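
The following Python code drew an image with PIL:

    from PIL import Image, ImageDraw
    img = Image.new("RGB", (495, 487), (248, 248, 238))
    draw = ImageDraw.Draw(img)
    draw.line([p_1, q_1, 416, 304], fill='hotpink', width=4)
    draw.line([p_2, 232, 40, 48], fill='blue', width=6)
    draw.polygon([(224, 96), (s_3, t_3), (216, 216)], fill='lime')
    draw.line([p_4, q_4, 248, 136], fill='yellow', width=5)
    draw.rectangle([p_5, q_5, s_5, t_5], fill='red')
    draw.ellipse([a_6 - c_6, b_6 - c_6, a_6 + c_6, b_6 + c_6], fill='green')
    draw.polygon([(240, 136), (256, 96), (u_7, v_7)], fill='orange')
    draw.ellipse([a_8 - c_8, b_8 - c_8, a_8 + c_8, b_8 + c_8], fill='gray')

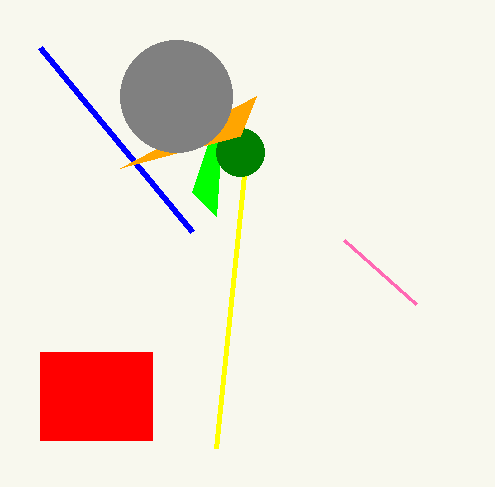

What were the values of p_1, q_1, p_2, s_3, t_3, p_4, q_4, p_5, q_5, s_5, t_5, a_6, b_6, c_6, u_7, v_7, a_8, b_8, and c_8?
p_1 = 344
q_1 = 240
p_2 = 192
s_3 = 192
t_3 = 192
p_4 = 216
q_4 = 448
p_5 = 40
q_5 = 352
s_5 = 152
t_5 = 440
a_6 = 240
b_6 = 152
c_6 = 24
u_7 = 120
v_7 = 168
a_8 = 176
b_8 = 96
c_8 = 56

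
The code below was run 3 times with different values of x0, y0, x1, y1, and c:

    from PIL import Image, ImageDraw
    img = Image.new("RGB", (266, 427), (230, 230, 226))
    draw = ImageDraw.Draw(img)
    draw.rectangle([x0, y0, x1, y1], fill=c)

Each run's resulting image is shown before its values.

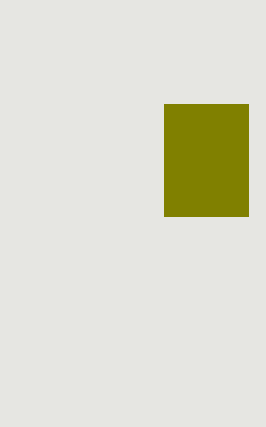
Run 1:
x0 = 164, y0 = 104, x1 = 248, y1 = 216, c = 'olive'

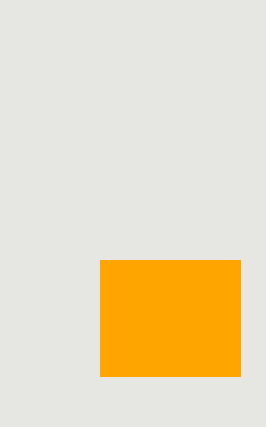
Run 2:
x0 = 100; y0 = 260; x1 = 240; y1 = 376; c = 'orange'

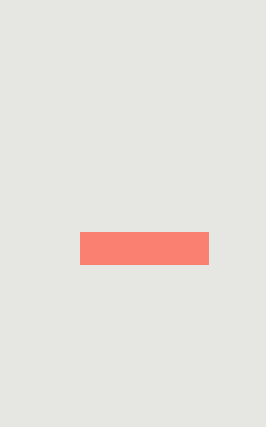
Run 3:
x0 = 80, y0 = 232, x1 = 208, y1 = 264, c = 'salmon'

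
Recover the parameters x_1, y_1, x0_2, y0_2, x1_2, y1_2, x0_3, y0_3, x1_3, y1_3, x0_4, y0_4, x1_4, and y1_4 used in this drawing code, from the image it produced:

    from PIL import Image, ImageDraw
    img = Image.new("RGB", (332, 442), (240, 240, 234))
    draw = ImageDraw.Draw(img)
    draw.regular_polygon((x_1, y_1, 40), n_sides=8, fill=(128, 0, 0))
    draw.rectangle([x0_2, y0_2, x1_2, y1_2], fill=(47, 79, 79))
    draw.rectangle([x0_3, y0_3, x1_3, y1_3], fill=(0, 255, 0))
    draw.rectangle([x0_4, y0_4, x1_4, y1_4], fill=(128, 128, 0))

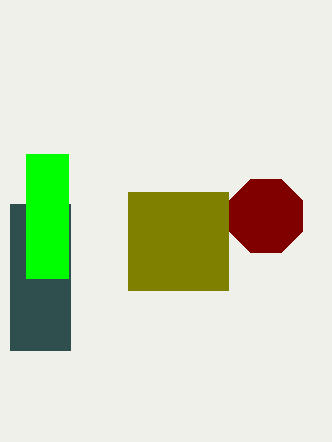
x_1 = 266; y_1 = 216; x0_2 = 10; y0_2 = 204; x1_2 = 70; y1_2 = 350; x0_3 = 26; y0_3 = 154; x1_3 = 68; y1_3 = 278; x0_4 = 128; y0_4 = 192; x1_4 = 228; y1_4 = 290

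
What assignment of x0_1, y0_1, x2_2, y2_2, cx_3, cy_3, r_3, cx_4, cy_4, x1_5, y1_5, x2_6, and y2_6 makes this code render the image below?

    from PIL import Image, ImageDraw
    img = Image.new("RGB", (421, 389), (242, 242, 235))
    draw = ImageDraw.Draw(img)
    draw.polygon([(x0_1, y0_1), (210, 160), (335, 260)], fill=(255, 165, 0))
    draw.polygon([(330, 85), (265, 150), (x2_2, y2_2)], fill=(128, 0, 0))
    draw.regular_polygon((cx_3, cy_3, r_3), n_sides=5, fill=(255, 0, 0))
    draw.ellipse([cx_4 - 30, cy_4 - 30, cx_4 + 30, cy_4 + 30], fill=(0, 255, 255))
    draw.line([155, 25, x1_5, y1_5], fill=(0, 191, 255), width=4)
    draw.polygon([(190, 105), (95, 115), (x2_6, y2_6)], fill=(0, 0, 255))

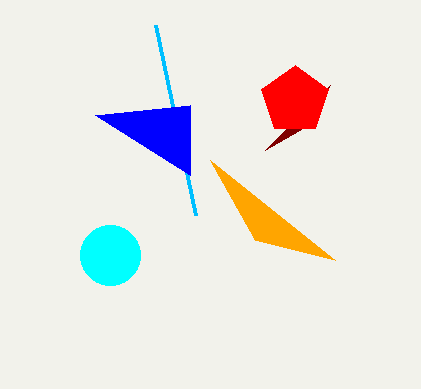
x0_1 = 255
y0_1 = 240
x2_2 = 300
y2_2 = 130
cx_3 = 295
cy_3 = 100
r_3 = 35
cx_4 = 110
cy_4 = 255
x1_5 = 195
y1_5 = 215
x2_6 = 190
y2_6 = 175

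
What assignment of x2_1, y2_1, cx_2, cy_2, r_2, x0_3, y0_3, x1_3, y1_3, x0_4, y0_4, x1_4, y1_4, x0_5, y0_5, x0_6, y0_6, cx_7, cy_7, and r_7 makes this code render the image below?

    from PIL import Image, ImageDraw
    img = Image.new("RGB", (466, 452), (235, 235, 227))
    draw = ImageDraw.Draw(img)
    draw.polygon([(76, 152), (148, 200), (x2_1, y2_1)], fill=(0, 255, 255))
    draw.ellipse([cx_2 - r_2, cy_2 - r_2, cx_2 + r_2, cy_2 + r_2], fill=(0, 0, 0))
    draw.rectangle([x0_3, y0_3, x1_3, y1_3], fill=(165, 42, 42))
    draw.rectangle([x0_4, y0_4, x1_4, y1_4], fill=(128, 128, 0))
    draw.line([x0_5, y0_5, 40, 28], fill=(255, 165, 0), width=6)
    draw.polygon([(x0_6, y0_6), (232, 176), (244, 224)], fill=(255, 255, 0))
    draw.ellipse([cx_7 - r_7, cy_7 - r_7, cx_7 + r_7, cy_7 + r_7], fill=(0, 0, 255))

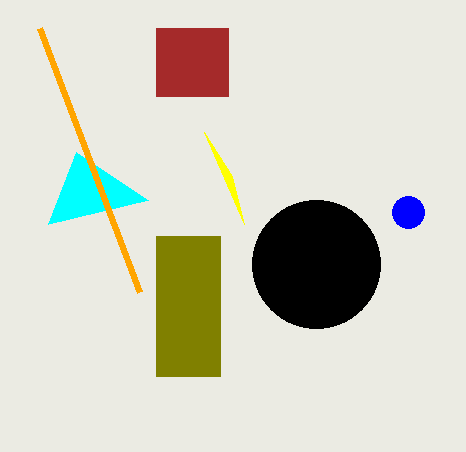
x2_1 = 48, y2_1 = 224, cx_2 = 316, cy_2 = 264, r_2 = 64, x0_3 = 156, y0_3 = 28, x1_3 = 228, y1_3 = 96, x0_4 = 156, y0_4 = 236, x1_4 = 220, y1_4 = 376, x0_5 = 140, y0_5 = 292, x0_6 = 204, y0_6 = 132, cx_7 = 408, cy_7 = 212, r_7 = 16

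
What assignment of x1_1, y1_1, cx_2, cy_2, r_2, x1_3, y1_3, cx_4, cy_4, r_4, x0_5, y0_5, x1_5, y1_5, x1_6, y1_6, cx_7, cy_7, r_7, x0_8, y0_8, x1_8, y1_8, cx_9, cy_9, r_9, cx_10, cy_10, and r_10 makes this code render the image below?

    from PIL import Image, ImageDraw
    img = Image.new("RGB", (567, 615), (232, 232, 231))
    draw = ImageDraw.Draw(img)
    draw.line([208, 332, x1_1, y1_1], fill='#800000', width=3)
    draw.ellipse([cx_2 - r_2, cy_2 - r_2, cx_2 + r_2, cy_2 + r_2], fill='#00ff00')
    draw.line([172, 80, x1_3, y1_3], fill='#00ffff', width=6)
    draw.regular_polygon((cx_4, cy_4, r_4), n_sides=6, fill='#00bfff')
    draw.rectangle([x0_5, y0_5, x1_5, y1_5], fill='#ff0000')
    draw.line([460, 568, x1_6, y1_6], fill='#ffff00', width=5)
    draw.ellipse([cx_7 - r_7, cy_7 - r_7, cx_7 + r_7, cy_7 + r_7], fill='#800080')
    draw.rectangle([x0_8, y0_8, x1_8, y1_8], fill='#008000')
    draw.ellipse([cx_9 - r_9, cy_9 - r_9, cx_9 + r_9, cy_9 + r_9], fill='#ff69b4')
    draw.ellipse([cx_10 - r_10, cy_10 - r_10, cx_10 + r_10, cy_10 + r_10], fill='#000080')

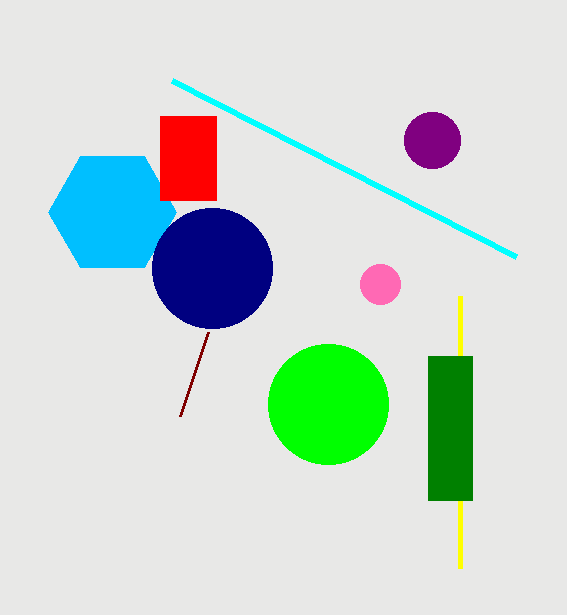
x1_1 = 180
y1_1 = 416
cx_2 = 328
cy_2 = 404
r_2 = 60
x1_3 = 516
y1_3 = 256
cx_4 = 112
cy_4 = 212
r_4 = 64
x0_5 = 160
y0_5 = 116
x1_5 = 216
y1_5 = 200
x1_6 = 460
y1_6 = 296
cx_7 = 432
cy_7 = 140
r_7 = 28
x0_8 = 428
y0_8 = 356
x1_8 = 472
y1_8 = 500
cx_9 = 380
cy_9 = 284
r_9 = 20
cx_10 = 212
cy_10 = 268
r_10 = 60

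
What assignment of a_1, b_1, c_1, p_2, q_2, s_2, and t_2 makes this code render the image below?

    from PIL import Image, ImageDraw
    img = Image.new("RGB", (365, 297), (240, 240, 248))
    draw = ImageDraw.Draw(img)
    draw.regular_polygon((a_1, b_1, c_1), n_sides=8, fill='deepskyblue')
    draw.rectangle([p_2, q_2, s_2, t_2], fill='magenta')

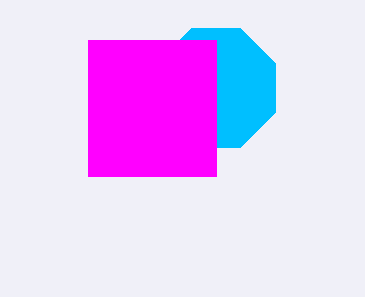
a_1 = 216, b_1 = 88, c_1 = 64, p_2 = 88, q_2 = 40, s_2 = 216, t_2 = 176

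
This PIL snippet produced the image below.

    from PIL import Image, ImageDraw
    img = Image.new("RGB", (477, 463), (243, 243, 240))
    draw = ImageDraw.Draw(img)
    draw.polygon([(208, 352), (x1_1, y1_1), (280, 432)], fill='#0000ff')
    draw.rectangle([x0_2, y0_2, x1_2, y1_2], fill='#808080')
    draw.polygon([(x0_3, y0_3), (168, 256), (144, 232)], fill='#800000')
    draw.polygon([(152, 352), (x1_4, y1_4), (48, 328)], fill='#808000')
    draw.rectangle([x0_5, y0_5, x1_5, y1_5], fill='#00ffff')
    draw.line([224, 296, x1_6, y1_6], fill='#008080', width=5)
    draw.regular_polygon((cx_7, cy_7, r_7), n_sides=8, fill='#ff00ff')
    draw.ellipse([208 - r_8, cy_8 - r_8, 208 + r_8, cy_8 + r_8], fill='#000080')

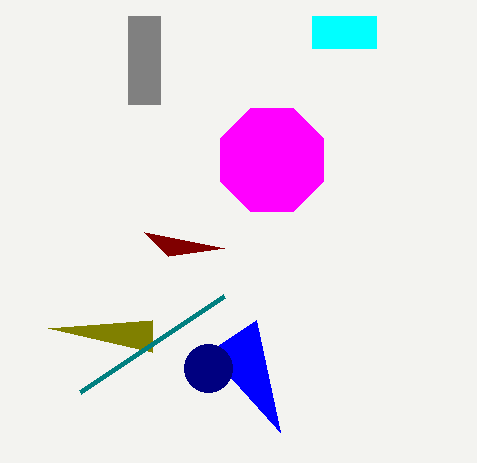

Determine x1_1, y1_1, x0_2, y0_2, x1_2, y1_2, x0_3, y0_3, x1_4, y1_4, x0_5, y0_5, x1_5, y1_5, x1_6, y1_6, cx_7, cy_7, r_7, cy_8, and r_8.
x1_1 = 256, y1_1 = 320, x0_2 = 128, y0_2 = 16, x1_2 = 160, y1_2 = 104, x0_3 = 224, y0_3 = 248, x1_4 = 152, y1_4 = 320, x0_5 = 312, y0_5 = 16, x1_5 = 376, y1_5 = 48, x1_6 = 80, y1_6 = 392, cx_7 = 272, cy_7 = 160, r_7 = 56, cy_8 = 368, r_8 = 24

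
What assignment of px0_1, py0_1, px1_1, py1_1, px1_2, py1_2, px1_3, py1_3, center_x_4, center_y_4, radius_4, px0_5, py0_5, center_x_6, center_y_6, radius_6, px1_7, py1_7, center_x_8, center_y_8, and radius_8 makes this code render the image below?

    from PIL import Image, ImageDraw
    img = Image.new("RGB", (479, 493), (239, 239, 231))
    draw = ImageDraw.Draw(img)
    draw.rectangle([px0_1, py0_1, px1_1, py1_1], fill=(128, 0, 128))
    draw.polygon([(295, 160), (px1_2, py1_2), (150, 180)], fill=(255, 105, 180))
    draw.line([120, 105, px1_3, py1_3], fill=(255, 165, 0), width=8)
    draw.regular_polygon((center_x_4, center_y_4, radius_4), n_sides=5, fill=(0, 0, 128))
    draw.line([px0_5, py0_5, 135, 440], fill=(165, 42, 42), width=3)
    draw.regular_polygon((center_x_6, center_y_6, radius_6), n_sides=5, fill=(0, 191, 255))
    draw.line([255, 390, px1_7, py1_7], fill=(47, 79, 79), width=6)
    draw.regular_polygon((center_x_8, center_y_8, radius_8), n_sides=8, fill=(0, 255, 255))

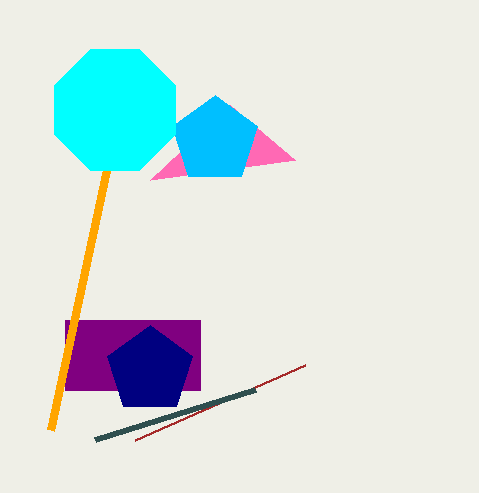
px0_1 = 65; py0_1 = 320; px1_1 = 200; py1_1 = 390; px1_2 = 230; py1_2 = 105; px1_3 = 50; py1_3 = 430; center_x_4 = 150; center_y_4 = 370; radius_4 = 45; px0_5 = 305; py0_5 = 365; center_x_6 = 215; center_y_6 = 140; radius_6 = 45; px1_7 = 95; py1_7 = 440; center_x_8 = 115; center_y_8 = 110; radius_8 = 65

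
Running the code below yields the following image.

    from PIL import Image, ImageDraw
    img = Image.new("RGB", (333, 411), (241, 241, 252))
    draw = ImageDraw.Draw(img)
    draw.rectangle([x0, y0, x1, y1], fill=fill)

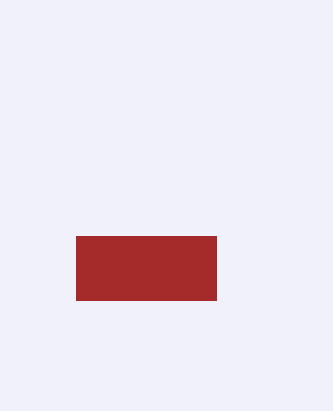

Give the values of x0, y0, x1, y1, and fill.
x0 = 76, y0 = 236, x1 = 216, y1 = 300, fill = 'brown'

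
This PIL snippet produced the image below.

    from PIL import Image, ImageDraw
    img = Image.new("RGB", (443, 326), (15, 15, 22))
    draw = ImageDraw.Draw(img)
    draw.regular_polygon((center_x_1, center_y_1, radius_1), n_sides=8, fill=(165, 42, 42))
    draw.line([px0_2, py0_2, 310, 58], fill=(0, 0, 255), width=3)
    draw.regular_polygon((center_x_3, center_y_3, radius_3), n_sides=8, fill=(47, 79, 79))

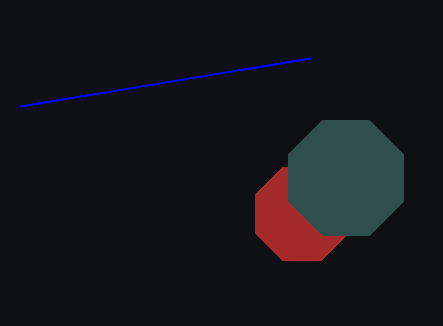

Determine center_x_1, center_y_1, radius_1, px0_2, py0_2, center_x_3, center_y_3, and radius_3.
center_x_1 = 302, center_y_1 = 214, radius_1 = 50, px0_2 = 20, py0_2 = 106, center_x_3 = 346, center_y_3 = 178, radius_3 = 62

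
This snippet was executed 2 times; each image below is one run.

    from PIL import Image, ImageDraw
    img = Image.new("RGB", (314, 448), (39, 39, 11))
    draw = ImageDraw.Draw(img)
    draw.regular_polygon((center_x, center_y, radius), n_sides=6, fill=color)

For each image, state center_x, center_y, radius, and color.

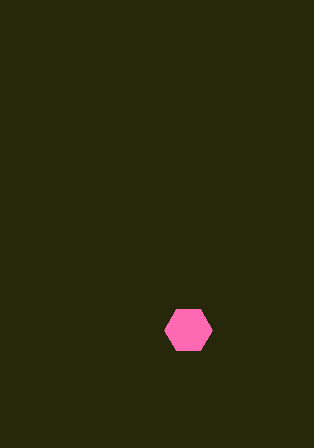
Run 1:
center_x = 188; center_y = 330; radius = 24; color = 'hotpink'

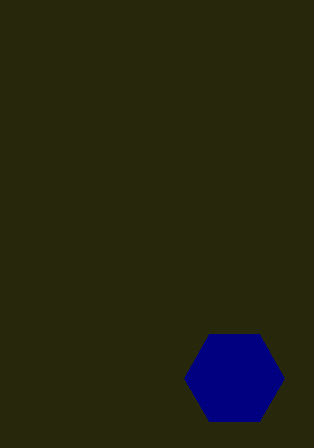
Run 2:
center_x = 234
center_y = 378
radius = 50
color = 'navy'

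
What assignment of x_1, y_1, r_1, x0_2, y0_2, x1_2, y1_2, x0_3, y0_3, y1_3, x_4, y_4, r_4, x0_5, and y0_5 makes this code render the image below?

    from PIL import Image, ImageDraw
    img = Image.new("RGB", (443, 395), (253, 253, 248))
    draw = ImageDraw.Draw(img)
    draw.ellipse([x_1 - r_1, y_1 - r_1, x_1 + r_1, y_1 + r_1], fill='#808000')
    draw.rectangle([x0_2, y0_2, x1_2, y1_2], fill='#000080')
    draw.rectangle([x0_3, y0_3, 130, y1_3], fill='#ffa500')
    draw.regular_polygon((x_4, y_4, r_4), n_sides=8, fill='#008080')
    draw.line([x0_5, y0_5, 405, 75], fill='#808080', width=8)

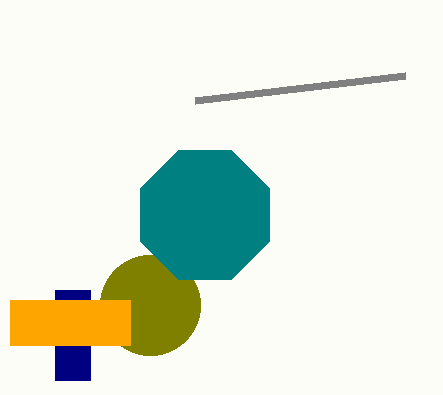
x_1 = 150
y_1 = 305
r_1 = 50
x0_2 = 55
y0_2 = 290
x1_2 = 90
y1_2 = 380
x0_3 = 10
y0_3 = 300
y1_3 = 345
x_4 = 205
y_4 = 215
r_4 = 70
x0_5 = 195
y0_5 = 100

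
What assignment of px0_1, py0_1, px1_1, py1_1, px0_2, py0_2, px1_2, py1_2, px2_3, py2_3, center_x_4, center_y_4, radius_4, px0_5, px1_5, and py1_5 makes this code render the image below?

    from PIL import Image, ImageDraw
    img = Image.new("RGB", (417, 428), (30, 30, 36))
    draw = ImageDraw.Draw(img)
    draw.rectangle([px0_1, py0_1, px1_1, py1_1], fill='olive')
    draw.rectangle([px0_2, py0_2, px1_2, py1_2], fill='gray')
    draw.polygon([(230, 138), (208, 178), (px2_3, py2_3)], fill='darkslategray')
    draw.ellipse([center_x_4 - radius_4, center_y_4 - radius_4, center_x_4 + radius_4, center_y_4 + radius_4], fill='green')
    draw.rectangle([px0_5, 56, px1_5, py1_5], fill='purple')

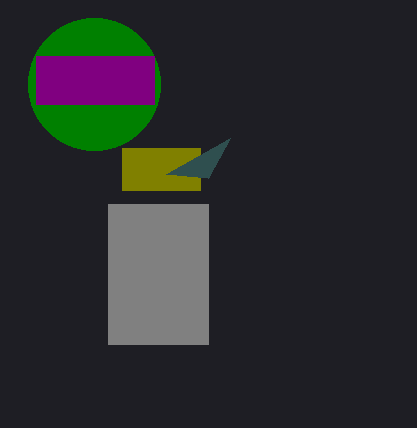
px0_1 = 122
py0_1 = 148
px1_1 = 200
py1_1 = 190
px0_2 = 108
py0_2 = 204
px1_2 = 208
py1_2 = 344
px2_3 = 166
py2_3 = 174
center_x_4 = 94
center_y_4 = 84
radius_4 = 66
px0_5 = 36
px1_5 = 154
py1_5 = 104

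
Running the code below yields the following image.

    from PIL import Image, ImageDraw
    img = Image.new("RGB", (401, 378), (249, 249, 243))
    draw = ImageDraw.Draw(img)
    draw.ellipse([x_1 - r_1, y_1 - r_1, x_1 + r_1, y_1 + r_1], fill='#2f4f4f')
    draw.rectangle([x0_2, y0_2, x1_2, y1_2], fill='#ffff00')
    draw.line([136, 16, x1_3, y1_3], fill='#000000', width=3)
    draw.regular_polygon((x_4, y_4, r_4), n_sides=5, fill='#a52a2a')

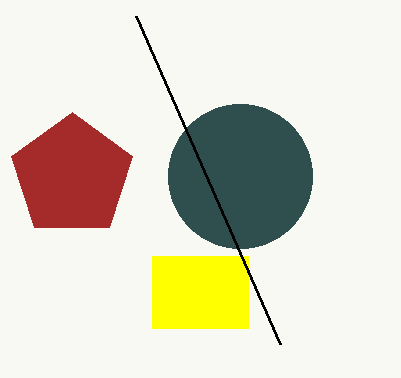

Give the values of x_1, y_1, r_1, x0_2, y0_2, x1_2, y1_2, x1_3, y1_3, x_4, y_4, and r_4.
x_1 = 240, y_1 = 176, r_1 = 72, x0_2 = 152, y0_2 = 256, x1_2 = 248, y1_2 = 328, x1_3 = 280, y1_3 = 344, x_4 = 72, y_4 = 176, r_4 = 64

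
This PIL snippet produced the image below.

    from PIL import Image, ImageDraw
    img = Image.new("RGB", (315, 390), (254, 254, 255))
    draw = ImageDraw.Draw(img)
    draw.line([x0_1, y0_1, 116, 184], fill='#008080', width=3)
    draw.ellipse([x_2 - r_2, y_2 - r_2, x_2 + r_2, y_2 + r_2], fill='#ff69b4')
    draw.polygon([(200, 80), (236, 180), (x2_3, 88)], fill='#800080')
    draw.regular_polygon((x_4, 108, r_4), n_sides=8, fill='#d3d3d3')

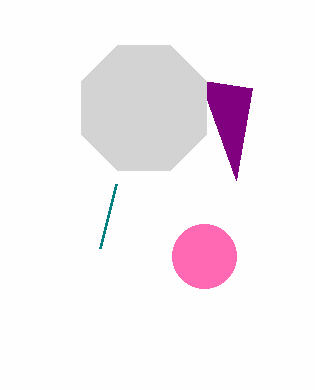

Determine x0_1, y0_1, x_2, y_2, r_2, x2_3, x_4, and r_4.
x0_1 = 100, y0_1 = 248, x_2 = 204, y_2 = 256, r_2 = 32, x2_3 = 252, x_4 = 144, r_4 = 68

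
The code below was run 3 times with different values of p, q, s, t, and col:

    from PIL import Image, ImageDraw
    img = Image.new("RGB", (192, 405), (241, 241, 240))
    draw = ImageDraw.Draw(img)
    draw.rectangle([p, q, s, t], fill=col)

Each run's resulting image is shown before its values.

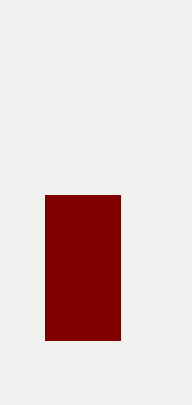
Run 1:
p = 45, q = 195, s = 120, t = 340, col = 'maroon'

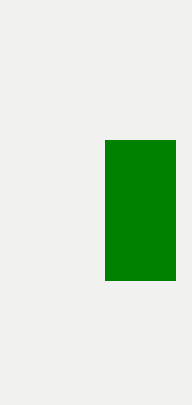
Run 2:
p = 105
q = 140
s = 175
t = 280
col = 'green'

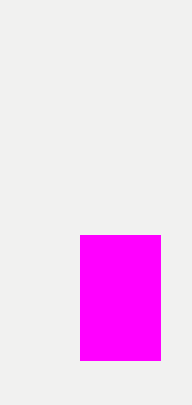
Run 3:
p = 80; q = 235; s = 160; t = 360; col = 'magenta'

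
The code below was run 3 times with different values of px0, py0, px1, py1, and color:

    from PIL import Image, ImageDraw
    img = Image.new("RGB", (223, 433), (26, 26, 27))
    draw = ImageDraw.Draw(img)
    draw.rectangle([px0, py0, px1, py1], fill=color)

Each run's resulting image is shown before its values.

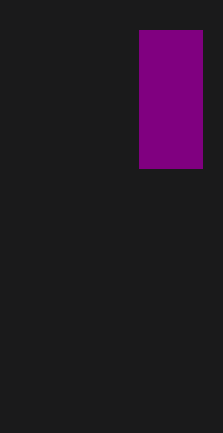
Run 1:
px0 = 139, py0 = 30, px1 = 202, py1 = 168, color = 'purple'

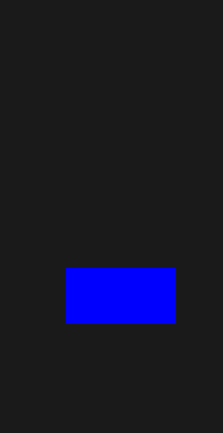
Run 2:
px0 = 66; py0 = 268; px1 = 175; py1 = 323; color = 'blue'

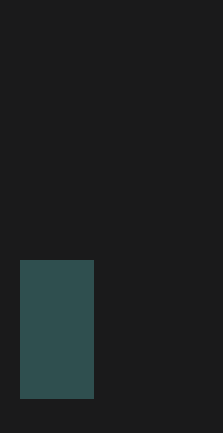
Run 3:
px0 = 20, py0 = 260, px1 = 93, py1 = 398, color = 'darkslategray'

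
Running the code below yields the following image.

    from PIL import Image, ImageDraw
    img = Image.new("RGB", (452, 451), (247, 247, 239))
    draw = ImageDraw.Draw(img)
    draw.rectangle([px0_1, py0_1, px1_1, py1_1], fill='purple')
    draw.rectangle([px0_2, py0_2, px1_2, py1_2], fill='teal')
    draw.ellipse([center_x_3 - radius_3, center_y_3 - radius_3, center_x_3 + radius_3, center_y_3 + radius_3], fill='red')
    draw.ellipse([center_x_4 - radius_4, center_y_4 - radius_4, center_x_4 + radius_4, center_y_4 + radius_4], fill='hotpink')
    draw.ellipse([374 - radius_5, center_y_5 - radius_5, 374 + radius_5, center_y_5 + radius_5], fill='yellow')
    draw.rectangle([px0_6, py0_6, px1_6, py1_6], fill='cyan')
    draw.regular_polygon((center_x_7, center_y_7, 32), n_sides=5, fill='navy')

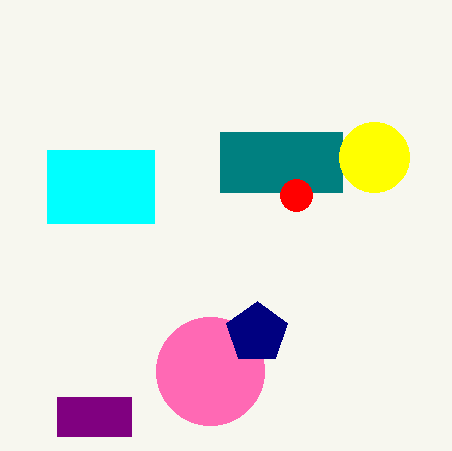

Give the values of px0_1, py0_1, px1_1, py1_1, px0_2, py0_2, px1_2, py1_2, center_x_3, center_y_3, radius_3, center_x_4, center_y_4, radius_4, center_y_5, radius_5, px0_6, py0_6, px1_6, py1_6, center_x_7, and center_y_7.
px0_1 = 57
py0_1 = 397
px1_1 = 131
py1_1 = 436
px0_2 = 220
py0_2 = 132
px1_2 = 342
py1_2 = 192
center_x_3 = 296
center_y_3 = 195
radius_3 = 16
center_x_4 = 210
center_y_4 = 371
radius_4 = 54
center_y_5 = 157
radius_5 = 35
px0_6 = 47
py0_6 = 150
px1_6 = 154
py1_6 = 223
center_x_7 = 257
center_y_7 = 333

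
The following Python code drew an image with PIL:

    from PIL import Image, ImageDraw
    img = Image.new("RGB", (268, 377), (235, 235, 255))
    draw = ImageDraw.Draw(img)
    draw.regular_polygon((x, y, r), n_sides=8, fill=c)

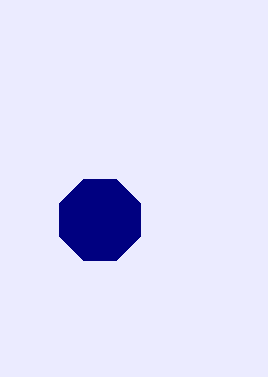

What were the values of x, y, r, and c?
x = 100
y = 220
r = 44
c = 'navy'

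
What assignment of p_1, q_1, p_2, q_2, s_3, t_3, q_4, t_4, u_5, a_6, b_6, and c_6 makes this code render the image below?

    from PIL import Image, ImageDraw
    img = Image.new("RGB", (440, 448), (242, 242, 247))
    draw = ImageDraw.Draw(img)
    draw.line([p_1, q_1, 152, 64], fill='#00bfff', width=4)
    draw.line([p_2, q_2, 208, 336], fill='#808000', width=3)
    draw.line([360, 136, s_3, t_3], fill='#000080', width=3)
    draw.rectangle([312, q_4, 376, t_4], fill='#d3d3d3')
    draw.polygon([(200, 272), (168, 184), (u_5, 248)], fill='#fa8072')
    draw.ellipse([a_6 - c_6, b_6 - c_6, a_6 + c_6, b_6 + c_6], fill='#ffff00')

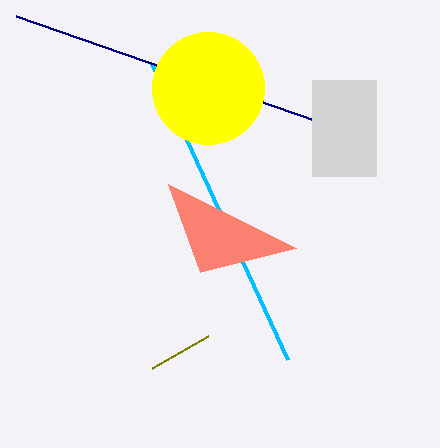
p_1 = 288; q_1 = 360; p_2 = 152; q_2 = 368; s_3 = 16; t_3 = 16; q_4 = 80; t_4 = 176; u_5 = 296; a_6 = 208; b_6 = 88; c_6 = 56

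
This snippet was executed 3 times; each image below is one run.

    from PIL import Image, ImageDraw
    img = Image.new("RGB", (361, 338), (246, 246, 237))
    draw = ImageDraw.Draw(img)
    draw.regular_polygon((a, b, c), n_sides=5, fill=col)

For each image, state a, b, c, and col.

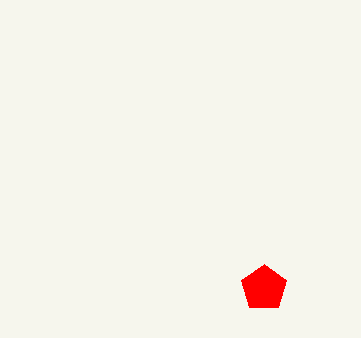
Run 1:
a = 264; b = 288; c = 24; col = 'red'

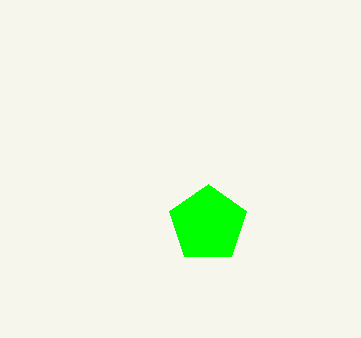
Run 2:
a = 208; b = 224; c = 40; col = 'lime'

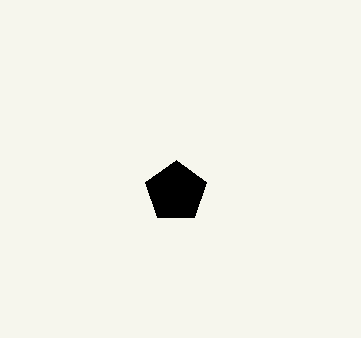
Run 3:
a = 176; b = 192; c = 32; col = 'black'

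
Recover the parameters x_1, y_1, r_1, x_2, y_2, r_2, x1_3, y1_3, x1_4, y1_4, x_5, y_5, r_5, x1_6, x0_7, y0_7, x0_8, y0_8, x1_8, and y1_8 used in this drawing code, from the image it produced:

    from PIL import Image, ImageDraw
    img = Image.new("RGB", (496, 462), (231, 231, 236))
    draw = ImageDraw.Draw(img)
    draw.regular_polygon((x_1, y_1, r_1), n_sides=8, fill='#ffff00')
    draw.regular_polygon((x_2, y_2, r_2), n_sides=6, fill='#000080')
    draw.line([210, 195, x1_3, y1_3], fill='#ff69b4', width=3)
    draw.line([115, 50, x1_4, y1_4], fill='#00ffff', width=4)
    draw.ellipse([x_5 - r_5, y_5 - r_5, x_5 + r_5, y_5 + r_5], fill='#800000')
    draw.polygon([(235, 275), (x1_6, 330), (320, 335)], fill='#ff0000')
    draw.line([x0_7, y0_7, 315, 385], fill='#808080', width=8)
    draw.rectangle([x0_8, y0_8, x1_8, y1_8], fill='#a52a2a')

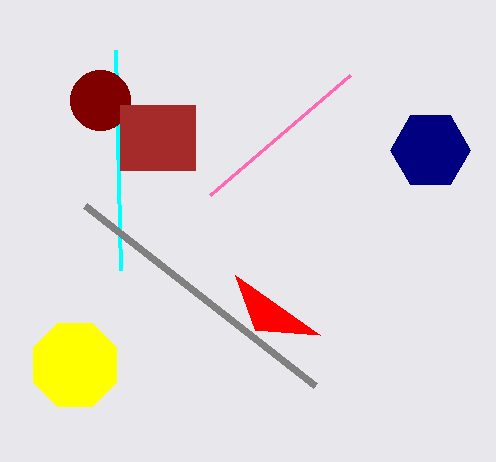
x_1 = 75; y_1 = 365; r_1 = 45; x_2 = 430; y_2 = 150; r_2 = 40; x1_3 = 350; y1_3 = 75; x1_4 = 120; y1_4 = 270; x_5 = 100; y_5 = 100; r_5 = 30; x1_6 = 255; x0_7 = 85; y0_7 = 205; x0_8 = 120; y0_8 = 105; x1_8 = 195; y1_8 = 170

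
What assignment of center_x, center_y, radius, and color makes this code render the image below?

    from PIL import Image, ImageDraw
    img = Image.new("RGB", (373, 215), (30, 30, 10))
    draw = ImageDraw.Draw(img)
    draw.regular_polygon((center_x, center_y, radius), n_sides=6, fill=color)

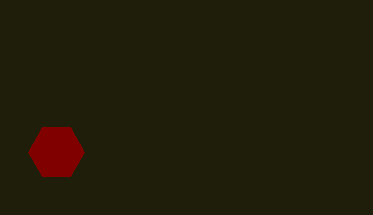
center_x = 56; center_y = 152; radius = 28; color = 'maroon'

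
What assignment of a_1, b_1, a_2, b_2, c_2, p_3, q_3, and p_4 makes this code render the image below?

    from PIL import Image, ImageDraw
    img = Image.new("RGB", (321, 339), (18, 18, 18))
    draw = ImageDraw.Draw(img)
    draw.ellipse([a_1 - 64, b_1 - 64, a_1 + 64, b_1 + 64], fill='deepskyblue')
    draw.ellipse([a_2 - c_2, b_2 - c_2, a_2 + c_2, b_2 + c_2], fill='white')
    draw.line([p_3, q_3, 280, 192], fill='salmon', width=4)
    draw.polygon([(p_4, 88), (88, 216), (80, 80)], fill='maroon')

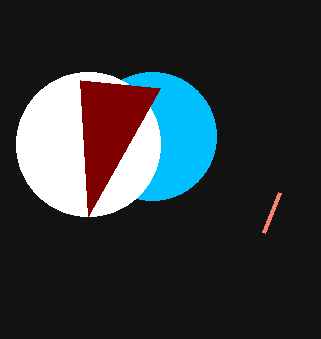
a_1 = 152; b_1 = 136; a_2 = 88; b_2 = 144; c_2 = 72; p_3 = 264; q_3 = 232; p_4 = 160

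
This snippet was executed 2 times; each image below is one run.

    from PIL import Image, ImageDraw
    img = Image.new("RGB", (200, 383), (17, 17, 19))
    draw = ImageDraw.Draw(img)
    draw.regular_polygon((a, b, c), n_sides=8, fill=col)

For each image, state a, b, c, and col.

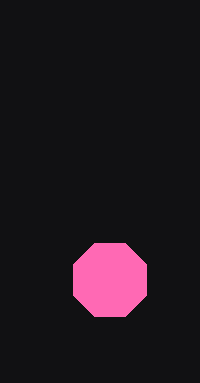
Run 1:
a = 110, b = 280, c = 40, col = 'hotpink'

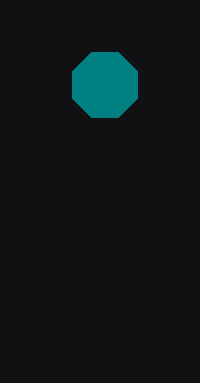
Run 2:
a = 105; b = 85; c = 35; col = 'teal'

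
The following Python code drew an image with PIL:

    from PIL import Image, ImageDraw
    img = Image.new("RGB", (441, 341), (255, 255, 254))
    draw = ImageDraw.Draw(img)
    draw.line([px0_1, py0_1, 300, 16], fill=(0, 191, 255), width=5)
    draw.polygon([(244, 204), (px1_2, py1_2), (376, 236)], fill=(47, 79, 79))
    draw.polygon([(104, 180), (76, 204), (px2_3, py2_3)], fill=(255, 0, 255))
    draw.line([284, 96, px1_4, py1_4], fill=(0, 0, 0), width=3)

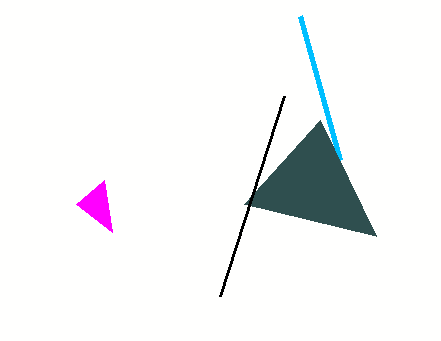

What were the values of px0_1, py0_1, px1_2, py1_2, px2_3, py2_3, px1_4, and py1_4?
px0_1 = 340; py0_1 = 160; px1_2 = 320; py1_2 = 120; px2_3 = 112; py2_3 = 232; px1_4 = 220; py1_4 = 296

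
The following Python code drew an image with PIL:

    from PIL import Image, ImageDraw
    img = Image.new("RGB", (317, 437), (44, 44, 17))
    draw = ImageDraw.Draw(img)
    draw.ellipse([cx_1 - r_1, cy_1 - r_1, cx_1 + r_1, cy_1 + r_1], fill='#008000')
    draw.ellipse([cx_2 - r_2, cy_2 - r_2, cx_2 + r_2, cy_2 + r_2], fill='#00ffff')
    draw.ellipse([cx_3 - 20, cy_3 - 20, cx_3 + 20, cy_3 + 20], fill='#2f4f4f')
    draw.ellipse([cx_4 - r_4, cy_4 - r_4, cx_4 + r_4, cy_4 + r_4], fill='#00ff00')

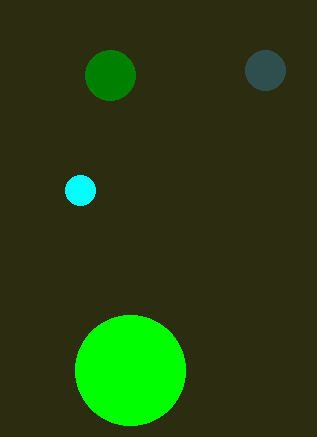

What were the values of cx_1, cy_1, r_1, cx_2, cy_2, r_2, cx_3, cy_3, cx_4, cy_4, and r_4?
cx_1 = 110, cy_1 = 75, r_1 = 25, cx_2 = 80, cy_2 = 190, r_2 = 15, cx_3 = 265, cy_3 = 70, cx_4 = 130, cy_4 = 370, r_4 = 55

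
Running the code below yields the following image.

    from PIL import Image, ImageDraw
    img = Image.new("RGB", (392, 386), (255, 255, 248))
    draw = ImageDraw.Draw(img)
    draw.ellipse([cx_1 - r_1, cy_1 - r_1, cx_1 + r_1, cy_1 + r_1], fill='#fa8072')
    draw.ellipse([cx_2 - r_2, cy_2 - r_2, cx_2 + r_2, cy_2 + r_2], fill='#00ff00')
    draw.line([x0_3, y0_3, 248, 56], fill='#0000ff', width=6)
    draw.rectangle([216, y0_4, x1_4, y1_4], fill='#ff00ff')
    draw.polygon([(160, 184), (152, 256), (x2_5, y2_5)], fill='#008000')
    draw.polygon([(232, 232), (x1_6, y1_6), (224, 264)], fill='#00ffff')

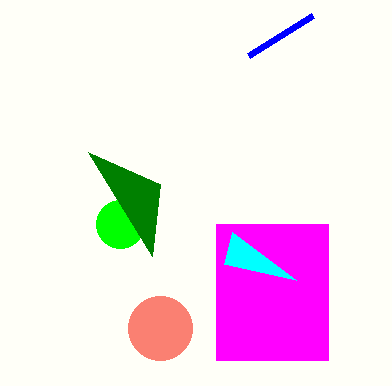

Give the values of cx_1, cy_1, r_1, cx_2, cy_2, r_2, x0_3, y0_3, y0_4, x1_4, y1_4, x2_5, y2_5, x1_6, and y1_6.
cx_1 = 160
cy_1 = 328
r_1 = 32
cx_2 = 120
cy_2 = 224
r_2 = 24
x0_3 = 312
y0_3 = 16
y0_4 = 224
x1_4 = 328
y1_4 = 360
x2_5 = 88
y2_5 = 152
x1_6 = 296
y1_6 = 280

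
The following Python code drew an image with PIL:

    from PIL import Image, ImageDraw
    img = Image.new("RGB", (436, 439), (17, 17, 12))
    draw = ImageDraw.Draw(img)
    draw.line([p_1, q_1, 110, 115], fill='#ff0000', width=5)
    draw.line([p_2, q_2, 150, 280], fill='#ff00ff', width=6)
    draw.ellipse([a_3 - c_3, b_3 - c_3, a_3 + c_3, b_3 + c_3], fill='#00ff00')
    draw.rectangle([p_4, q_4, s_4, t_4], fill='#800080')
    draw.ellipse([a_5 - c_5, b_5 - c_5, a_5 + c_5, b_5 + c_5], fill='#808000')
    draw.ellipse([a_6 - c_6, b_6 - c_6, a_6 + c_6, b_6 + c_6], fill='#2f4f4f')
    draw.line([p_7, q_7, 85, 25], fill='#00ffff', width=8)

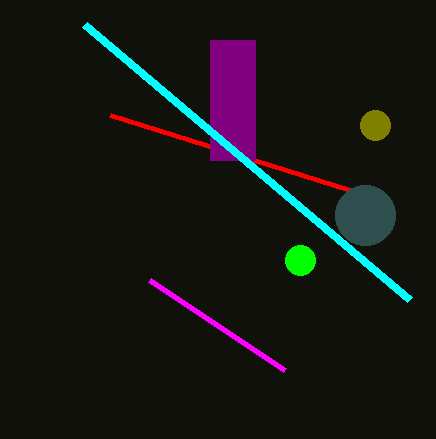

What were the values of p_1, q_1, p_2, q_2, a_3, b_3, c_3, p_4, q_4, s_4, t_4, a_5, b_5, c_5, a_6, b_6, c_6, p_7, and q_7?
p_1 = 350, q_1 = 190, p_2 = 285, q_2 = 370, a_3 = 300, b_3 = 260, c_3 = 15, p_4 = 210, q_4 = 40, s_4 = 255, t_4 = 160, a_5 = 375, b_5 = 125, c_5 = 15, a_6 = 365, b_6 = 215, c_6 = 30, p_7 = 410, q_7 = 300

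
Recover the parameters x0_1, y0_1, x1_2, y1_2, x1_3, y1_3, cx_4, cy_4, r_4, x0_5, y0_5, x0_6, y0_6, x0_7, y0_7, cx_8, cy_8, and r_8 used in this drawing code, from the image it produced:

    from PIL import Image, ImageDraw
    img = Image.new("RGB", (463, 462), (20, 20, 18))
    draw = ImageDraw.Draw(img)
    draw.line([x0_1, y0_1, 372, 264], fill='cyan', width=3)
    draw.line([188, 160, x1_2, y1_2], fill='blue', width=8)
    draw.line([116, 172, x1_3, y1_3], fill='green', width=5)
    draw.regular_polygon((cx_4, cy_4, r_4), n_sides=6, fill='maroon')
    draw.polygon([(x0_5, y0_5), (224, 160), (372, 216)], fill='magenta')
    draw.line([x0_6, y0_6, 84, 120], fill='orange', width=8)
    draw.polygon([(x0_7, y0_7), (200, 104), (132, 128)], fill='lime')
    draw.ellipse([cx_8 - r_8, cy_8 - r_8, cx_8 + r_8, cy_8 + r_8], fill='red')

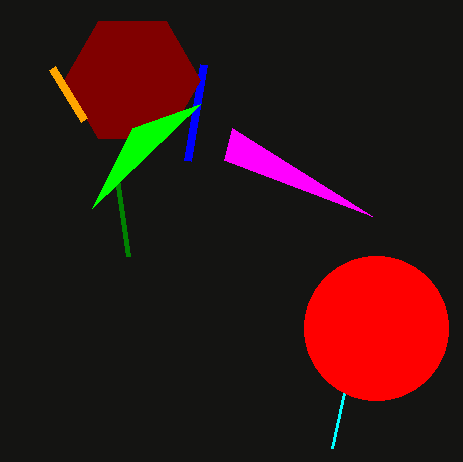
x0_1 = 332
y0_1 = 448
x1_2 = 204
y1_2 = 64
x1_3 = 128
y1_3 = 256
cx_4 = 132
cy_4 = 80
r_4 = 68
x0_5 = 232
y0_5 = 128
x0_6 = 52
y0_6 = 68
x0_7 = 92
y0_7 = 208
cx_8 = 376
cy_8 = 328
r_8 = 72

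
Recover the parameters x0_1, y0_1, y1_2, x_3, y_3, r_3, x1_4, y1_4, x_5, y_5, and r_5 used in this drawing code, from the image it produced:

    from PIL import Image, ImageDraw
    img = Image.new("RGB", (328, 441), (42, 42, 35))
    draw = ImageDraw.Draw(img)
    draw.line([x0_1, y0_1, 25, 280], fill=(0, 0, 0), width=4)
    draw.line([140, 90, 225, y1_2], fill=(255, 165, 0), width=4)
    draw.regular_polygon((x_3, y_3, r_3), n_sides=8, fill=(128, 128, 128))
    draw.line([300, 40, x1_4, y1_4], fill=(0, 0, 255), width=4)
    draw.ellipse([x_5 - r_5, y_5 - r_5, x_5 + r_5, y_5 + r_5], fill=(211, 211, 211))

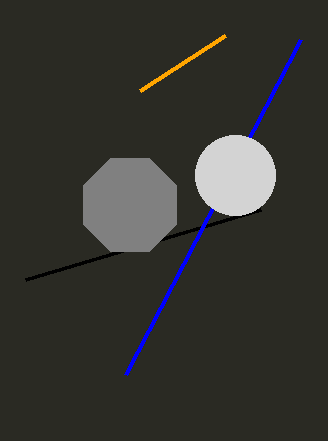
x0_1 = 260
y0_1 = 210
y1_2 = 35
x_3 = 130
y_3 = 205
r_3 = 50
x1_4 = 125
y1_4 = 375
x_5 = 235
y_5 = 175
r_5 = 40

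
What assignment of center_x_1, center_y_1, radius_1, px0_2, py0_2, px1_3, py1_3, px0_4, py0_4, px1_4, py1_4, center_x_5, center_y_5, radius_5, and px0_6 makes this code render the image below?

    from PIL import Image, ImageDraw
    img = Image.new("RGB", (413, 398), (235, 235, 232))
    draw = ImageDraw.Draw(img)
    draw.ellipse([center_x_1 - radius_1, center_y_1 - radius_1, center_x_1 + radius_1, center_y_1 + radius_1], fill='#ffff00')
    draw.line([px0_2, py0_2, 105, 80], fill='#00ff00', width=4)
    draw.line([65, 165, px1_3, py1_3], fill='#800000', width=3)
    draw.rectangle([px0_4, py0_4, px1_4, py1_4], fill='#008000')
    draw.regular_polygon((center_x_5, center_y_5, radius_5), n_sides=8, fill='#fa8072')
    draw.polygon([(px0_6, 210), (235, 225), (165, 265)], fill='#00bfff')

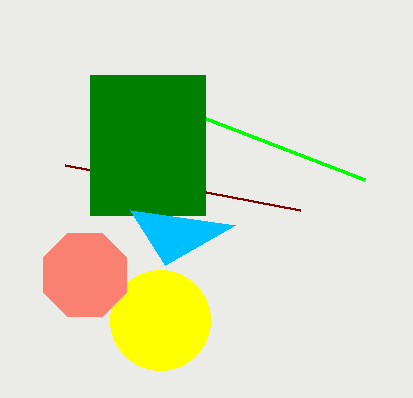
center_x_1 = 160, center_y_1 = 320, radius_1 = 50, px0_2 = 365, py0_2 = 180, px1_3 = 300, py1_3 = 210, px0_4 = 90, py0_4 = 75, px1_4 = 205, py1_4 = 215, center_x_5 = 85, center_y_5 = 275, radius_5 = 45, px0_6 = 130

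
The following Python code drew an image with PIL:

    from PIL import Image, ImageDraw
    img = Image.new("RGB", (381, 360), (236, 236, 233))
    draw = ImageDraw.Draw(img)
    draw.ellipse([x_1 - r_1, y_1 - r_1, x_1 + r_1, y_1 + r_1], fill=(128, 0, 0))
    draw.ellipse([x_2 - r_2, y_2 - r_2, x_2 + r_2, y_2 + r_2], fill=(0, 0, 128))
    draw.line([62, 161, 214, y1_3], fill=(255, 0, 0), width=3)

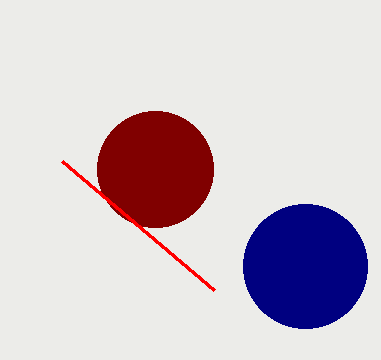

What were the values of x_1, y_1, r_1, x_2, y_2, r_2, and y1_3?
x_1 = 155; y_1 = 169; r_1 = 58; x_2 = 305; y_2 = 266; r_2 = 62; y1_3 = 290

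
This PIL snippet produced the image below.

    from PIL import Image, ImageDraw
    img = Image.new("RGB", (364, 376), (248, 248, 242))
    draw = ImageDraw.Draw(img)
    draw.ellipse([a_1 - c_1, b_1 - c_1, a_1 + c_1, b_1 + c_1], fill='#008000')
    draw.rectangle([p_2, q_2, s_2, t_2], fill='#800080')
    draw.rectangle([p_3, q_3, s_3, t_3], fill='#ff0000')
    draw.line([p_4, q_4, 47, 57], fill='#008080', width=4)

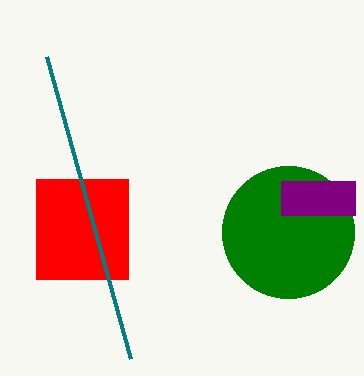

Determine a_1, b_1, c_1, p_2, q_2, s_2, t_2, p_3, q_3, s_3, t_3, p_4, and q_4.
a_1 = 288
b_1 = 232
c_1 = 66
p_2 = 281
q_2 = 181
s_2 = 355
t_2 = 215
p_3 = 36
q_3 = 179
s_3 = 128
t_3 = 279
p_4 = 131
q_4 = 359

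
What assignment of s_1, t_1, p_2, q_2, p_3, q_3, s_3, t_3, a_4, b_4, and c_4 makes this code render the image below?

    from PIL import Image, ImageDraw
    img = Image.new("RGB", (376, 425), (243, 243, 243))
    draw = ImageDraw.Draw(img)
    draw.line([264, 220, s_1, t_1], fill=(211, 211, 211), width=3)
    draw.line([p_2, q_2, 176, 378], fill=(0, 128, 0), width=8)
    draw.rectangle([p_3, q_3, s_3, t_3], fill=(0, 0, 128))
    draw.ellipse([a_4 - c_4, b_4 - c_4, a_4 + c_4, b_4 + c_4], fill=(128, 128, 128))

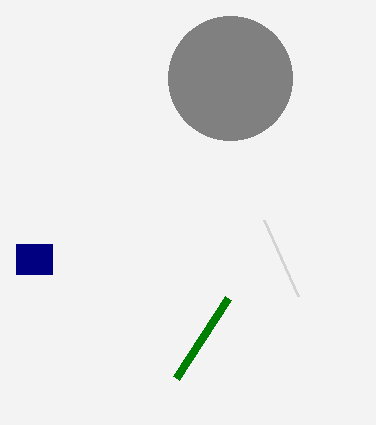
s_1 = 298
t_1 = 296
p_2 = 228
q_2 = 298
p_3 = 16
q_3 = 244
s_3 = 52
t_3 = 274
a_4 = 230
b_4 = 78
c_4 = 62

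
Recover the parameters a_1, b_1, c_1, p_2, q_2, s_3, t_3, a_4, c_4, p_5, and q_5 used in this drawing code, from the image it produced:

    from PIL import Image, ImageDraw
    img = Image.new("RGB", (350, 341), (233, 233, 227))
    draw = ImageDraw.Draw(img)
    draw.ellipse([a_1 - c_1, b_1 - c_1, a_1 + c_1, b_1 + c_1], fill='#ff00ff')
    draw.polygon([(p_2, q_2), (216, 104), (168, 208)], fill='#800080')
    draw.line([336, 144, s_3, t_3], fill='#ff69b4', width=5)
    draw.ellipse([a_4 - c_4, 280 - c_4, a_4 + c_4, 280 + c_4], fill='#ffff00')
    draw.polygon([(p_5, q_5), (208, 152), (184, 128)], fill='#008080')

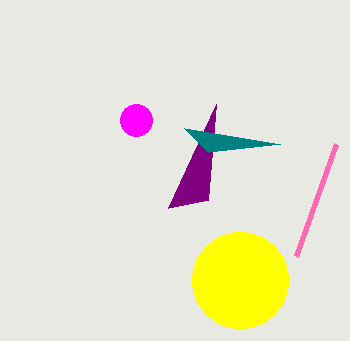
a_1 = 136, b_1 = 120, c_1 = 16, p_2 = 208, q_2 = 200, s_3 = 296, t_3 = 256, a_4 = 240, c_4 = 48, p_5 = 280, q_5 = 144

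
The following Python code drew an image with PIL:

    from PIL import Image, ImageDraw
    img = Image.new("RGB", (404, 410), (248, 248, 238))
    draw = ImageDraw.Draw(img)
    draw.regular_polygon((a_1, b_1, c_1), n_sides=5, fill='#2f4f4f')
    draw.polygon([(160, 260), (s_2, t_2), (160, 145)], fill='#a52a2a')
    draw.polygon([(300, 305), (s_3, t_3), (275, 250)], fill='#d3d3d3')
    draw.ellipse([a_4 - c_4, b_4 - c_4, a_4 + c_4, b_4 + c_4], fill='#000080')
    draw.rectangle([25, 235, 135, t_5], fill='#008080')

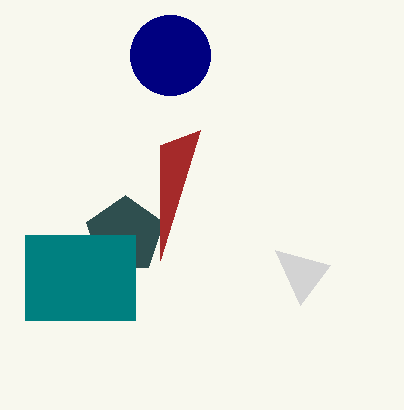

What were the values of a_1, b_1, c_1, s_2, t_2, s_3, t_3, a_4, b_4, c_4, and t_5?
a_1 = 125, b_1 = 235, c_1 = 40, s_2 = 200, t_2 = 130, s_3 = 330, t_3 = 265, a_4 = 170, b_4 = 55, c_4 = 40, t_5 = 320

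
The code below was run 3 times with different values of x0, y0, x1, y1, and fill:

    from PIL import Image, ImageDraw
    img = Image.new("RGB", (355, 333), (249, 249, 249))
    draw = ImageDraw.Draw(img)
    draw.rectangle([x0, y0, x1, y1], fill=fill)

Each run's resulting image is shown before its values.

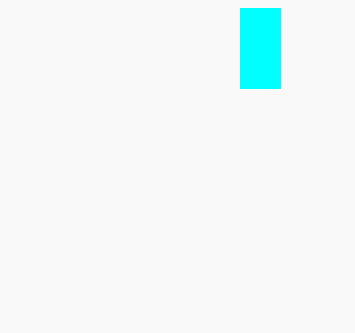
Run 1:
x0 = 240
y0 = 8
x1 = 280
y1 = 88
fill = 'cyan'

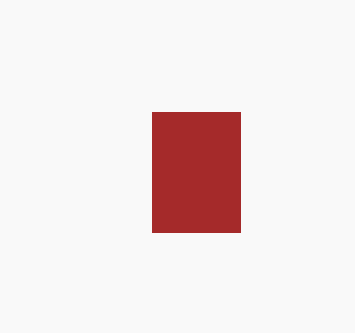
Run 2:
x0 = 152
y0 = 112
x1 = 240
y1 = 232
fill = 'brown'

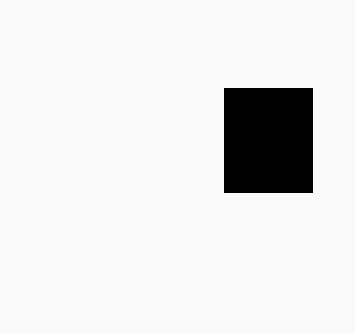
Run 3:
x0 = 224, y0 = 88, x1 = 312, y1 = 192, fill = 'black'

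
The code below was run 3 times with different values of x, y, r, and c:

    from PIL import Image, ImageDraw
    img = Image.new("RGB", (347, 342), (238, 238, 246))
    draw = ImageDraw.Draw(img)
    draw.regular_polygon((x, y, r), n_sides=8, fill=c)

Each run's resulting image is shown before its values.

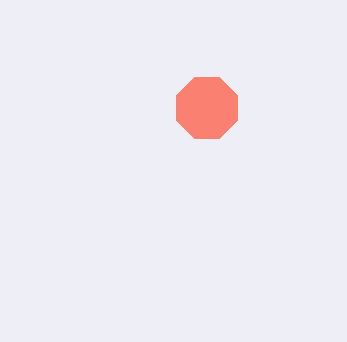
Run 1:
x = 207
y = 108
r = 33
c = 'salmon'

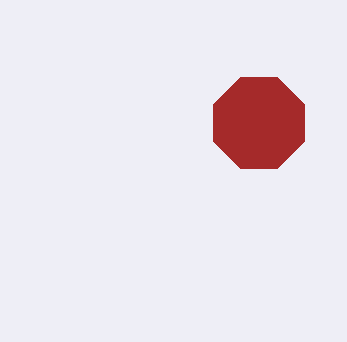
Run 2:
x = 259
y = 123
r = 49
c = 'brown'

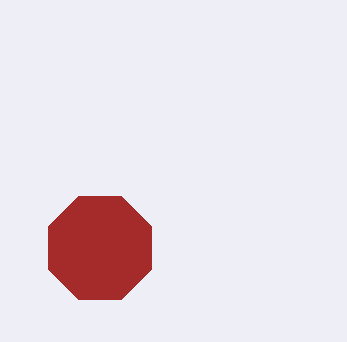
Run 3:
x = 100
y = 248
r = 56
c = 'brown'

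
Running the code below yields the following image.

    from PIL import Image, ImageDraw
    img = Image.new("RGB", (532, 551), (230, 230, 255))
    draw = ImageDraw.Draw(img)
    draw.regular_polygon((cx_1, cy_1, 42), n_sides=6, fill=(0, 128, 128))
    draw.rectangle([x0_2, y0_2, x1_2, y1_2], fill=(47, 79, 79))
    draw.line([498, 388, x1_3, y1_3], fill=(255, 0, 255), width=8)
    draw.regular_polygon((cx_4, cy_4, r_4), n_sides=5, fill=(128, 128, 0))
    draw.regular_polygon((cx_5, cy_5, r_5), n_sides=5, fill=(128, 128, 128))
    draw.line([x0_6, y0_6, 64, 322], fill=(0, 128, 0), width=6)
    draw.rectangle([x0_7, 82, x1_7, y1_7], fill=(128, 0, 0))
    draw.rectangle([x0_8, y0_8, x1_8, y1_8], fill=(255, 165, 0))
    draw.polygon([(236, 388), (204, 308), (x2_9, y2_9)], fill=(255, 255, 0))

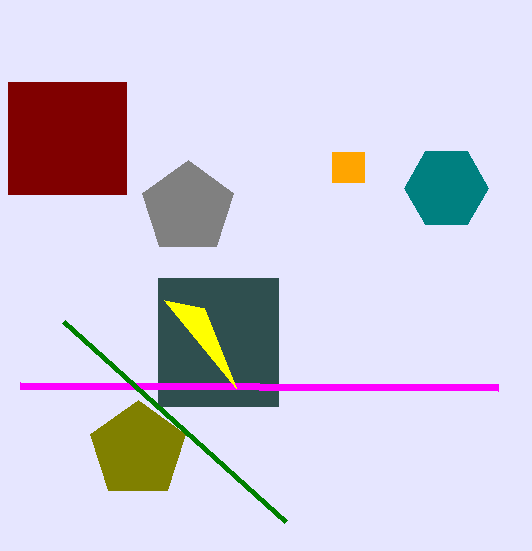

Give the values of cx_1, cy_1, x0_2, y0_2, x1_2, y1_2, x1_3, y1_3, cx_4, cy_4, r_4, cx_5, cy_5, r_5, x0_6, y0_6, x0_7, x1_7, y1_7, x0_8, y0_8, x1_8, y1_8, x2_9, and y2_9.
cx_1 = 446; cy_1 = 188; x0_2 = 158; y0_2 = 278; x1_2 = 278; y1_2 = 406; x1_3 = 20; y1_3 = 386; cx_4 = 138; cy_4 = 450; r_4 = 50; cx_5 = 188; cy_5 = 208; r_5 = 48; x0_6 = 286; y0_6 = 522; x0_7 = 8; x1_7 = 126; y1_7 = 194; x0_8 = 332; y0_8 = 152; x1_8 = 364; y1_8 = 182; x2_9 = 164; y2_9 = 300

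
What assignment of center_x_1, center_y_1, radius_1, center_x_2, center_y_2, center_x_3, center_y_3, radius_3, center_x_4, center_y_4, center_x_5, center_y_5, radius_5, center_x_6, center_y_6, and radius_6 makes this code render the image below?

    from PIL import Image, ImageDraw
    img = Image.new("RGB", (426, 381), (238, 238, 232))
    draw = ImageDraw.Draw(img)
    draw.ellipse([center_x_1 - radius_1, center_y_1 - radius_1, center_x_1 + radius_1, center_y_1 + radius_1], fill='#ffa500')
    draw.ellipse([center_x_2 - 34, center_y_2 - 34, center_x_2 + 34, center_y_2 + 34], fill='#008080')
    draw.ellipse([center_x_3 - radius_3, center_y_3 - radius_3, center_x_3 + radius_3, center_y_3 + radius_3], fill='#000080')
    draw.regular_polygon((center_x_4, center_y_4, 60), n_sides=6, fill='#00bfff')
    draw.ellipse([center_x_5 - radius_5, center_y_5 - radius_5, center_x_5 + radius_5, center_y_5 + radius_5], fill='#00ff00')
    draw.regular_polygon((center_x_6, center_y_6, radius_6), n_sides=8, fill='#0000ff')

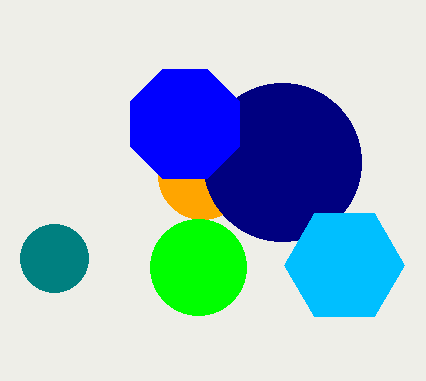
center_x_1 = 202; center_y_1 = 175; radius_1 = 44; center_x_2 = 54; center_y_2 = 258; center_x_3 = 282; center_y_3 = 162; radius_3 = 79; center_x_4 = 344; center_y_4 = 265; center_x_5 = 198; center_y_5 = 267; radius_5 = 48; center_x_6 = 185; center_y_6 = 124; radius_6 = 59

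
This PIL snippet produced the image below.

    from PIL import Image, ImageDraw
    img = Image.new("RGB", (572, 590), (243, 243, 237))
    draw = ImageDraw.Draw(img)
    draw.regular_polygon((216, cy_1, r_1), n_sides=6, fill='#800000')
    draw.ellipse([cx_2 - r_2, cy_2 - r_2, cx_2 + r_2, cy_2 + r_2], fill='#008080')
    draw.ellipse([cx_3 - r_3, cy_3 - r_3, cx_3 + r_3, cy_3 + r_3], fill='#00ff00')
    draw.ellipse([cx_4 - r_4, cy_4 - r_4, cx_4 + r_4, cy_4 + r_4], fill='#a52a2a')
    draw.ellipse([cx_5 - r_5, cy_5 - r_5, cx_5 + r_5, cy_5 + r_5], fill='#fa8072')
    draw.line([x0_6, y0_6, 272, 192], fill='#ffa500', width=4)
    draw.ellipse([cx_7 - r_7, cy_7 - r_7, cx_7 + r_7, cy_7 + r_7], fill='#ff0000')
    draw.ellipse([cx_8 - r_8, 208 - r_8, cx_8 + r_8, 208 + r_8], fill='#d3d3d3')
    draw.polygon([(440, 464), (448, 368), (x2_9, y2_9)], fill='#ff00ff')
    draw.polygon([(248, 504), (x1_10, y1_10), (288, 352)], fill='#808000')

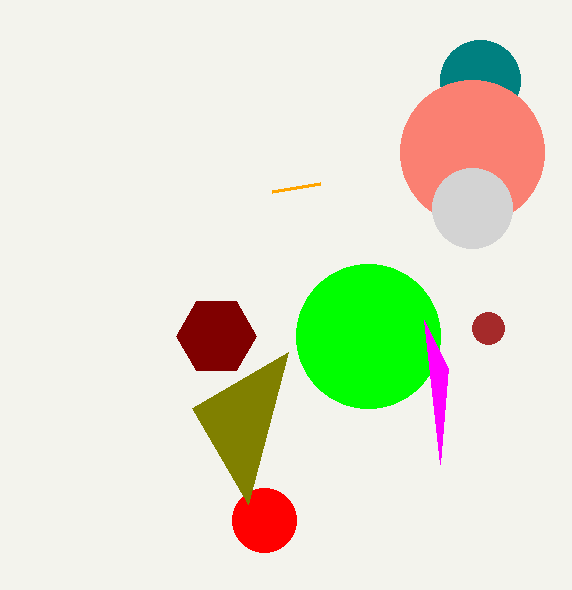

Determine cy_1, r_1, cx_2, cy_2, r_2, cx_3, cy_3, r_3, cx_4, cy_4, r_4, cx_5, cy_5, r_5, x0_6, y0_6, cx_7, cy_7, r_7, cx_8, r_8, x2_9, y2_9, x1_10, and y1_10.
cy_1 = 336
r_1 = 40
cx_2 = 480
cy_2 = 80
r_2 = 40
cx_3 = 368
cy_3 = 336
r_3 = 72
cx_4 = 488
cy_4 = 328
r_4 = 16
cx_5 = 472
cy_5 = 152
r_5 = 72
x0_6 = 320
y0_6 = 184
cx_7 = 264
cy_7 = 520
r_7 = 32
cx_8 = 472
r_8 = 40
x2_9 = 424
y2_9 = 320
x1_10 = 192
y1_10 = 408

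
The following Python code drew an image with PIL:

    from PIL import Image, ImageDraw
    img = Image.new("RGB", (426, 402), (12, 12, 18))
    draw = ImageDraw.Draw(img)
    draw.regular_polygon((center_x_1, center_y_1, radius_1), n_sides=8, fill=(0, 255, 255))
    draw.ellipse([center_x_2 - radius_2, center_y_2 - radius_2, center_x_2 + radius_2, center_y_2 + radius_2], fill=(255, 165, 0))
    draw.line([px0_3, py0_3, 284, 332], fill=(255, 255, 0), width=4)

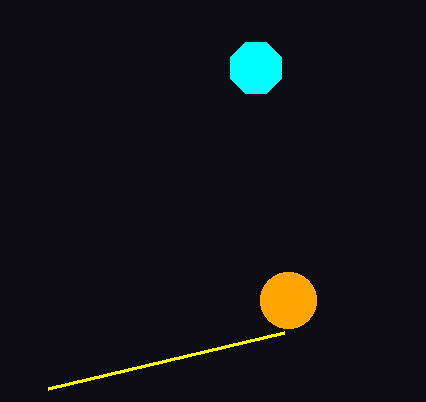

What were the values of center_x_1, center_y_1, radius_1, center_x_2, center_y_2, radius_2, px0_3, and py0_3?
center_x_1 = 256, center_y_1 = 68, radius_1 = 28, center_x_2 = 288, center_y_2 = 300, radius_2 = 28, px0_3 = 48, py0_3 = 388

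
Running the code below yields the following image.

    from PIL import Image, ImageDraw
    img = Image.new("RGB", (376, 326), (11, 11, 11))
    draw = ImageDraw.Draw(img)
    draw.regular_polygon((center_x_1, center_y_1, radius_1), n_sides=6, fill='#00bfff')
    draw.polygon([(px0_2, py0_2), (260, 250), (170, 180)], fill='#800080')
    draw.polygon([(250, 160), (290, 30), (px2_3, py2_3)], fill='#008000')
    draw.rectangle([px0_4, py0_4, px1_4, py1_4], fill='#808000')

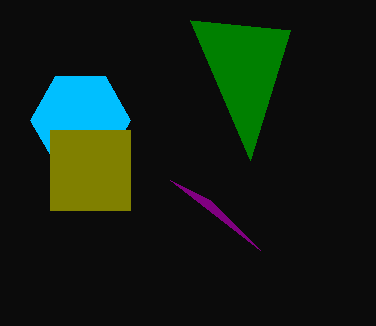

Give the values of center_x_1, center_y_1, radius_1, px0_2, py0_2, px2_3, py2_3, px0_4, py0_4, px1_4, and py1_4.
center_x_1 = 80
center_y_1 = 120
radius_1 = 50
px0_2 = 210
py0_2 = 200
px2_3 = 190
py2_3 = 20
px0_4 = 50
py0_4 = 130
px1_4 = 130
py1_4 = 210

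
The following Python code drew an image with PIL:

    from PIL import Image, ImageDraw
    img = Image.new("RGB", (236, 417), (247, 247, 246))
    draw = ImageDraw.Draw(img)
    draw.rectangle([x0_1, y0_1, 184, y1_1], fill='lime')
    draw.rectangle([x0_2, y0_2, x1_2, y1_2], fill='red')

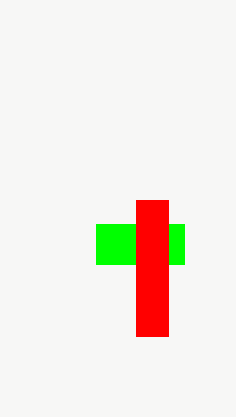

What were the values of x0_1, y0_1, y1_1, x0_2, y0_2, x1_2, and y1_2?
x0_1 = 96
y0_1 = 224
y1_1 = 264
x0_2 = 136
y0_2 = 200
x1_2 = 168
y1_2 = 336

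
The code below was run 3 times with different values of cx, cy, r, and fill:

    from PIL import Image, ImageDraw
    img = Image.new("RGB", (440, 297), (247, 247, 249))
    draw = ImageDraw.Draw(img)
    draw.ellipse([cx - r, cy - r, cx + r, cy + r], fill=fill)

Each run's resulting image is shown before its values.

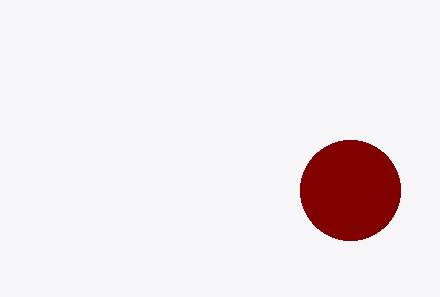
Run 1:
cx = 350; cy = 190; r = 50; fill = 'maroon'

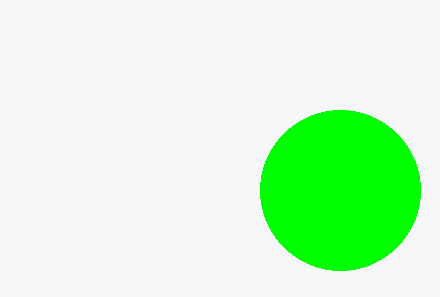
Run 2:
cx = 340
cy = 190
r = 80
fill = 'lime'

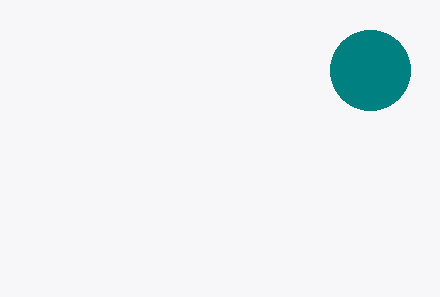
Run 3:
cx = 370; cy = 70; r = 40; fill = 'teal'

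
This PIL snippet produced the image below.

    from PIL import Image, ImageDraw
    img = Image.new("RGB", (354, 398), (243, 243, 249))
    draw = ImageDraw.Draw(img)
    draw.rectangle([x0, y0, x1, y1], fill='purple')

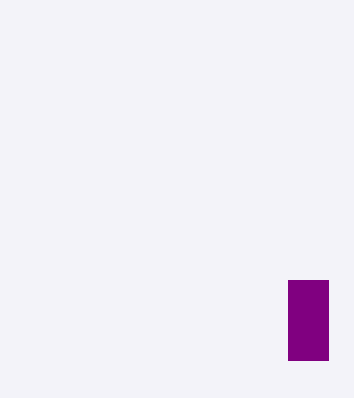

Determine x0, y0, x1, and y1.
x0 = 288
y0 = 280
x1 = 328
y1 = 360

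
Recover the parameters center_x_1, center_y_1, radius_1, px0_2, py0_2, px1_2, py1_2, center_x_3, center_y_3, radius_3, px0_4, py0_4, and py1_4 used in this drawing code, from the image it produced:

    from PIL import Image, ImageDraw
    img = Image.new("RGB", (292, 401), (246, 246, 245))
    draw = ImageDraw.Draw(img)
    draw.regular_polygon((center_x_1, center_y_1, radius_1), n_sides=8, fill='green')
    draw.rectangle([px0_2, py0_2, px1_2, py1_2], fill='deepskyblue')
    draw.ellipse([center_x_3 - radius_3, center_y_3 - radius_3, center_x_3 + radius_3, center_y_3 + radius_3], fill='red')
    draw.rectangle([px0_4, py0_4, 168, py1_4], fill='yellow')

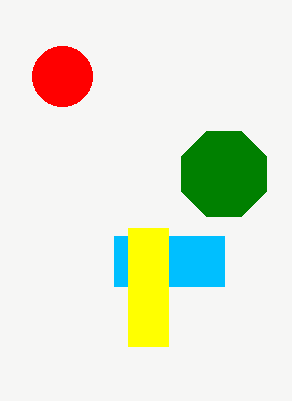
center_x_1 = 224
center_y_1 = 174
radius_1 = 46
px0_2 = 114
py0_2 = 236
px1_2 = 224
py1_2 = 286
center_x_3 = 62
center_y_3 = 76
radius_3 = 30
px0_4 = 128
py0_4 = 228
py1_4 = 346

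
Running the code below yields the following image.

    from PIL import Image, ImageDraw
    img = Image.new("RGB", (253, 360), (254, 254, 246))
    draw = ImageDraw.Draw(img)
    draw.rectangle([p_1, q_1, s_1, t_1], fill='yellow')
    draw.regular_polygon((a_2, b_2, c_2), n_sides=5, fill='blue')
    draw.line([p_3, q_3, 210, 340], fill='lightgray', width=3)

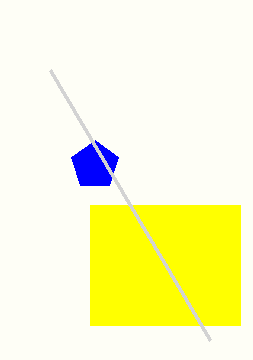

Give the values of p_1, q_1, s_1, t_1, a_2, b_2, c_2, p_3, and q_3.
p_1 = 90, q_1 = 205, s_1 = 240, t_1 = 325, a_2 = 95, b_2 = 165, c_2 = 25, p_3 = 50, q_3 = 70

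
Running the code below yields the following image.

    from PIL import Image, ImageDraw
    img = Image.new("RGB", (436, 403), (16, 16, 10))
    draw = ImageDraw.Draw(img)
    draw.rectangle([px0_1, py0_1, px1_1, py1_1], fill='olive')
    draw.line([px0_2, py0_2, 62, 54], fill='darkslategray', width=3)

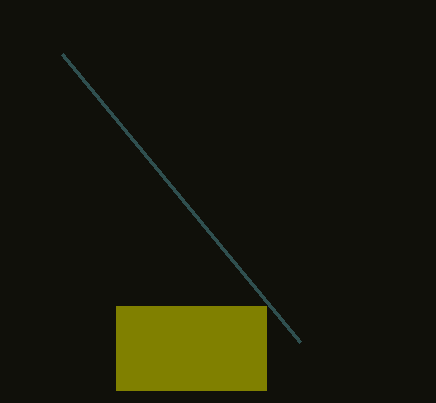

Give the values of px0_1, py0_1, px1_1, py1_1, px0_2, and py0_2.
px0_1 = 116; py0_1 = 306; px1_1 = 266; py1_1 = 390; px0_2 = 300; py0_2 = 342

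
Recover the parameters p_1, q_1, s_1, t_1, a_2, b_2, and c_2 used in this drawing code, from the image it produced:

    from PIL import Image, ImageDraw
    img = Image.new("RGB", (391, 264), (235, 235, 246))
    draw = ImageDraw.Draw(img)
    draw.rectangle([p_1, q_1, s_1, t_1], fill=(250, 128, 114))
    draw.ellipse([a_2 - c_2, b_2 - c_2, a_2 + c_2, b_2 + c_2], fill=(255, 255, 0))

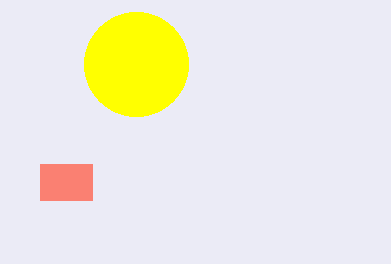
p_1 = 40; q_1 = 164; s_1 = 92; t_1 = 200; a_2 = 136; b_2 = 64; c_2 = 52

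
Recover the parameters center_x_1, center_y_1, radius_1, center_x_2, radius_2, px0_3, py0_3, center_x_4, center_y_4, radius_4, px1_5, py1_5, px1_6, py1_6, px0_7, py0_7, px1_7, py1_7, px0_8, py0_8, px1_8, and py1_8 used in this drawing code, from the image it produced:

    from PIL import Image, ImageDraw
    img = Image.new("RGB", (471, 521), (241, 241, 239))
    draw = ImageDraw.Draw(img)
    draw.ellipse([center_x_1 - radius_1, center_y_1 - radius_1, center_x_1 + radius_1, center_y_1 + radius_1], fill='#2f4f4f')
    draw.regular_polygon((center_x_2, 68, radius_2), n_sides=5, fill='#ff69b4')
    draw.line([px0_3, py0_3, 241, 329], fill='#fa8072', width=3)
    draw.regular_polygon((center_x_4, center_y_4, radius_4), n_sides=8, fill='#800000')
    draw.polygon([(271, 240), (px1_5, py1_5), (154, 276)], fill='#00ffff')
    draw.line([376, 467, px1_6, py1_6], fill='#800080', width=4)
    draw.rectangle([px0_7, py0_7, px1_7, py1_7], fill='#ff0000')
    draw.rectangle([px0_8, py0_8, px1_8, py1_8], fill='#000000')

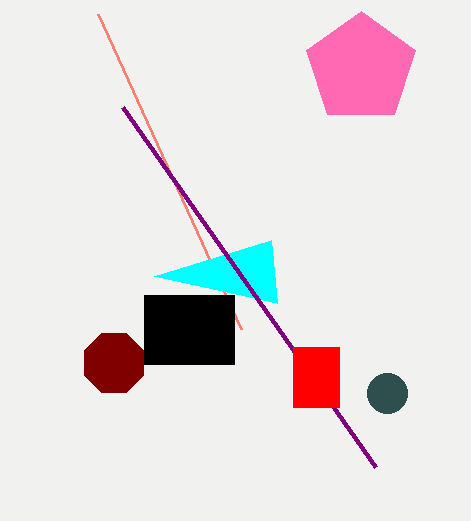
center_x_1 = 387, center_y_1 = 393, radius_1 = 20, center_x_2 = 361, radius_2 = 57, px0_3 = 98, py0_3 = 14, center_x_4 = 114, center_y_4 = 363, radius_4 = 32, px1_5 = 277, py1_5 = 303, px1_6 = 123, py1_6 = 107, px0_7 = 293, py0_7 = 347, px1_7 = 339, py1_7 = 407, px0_8 = 144, py0_8 = 295, px1_8 = 234, py1_8 = 364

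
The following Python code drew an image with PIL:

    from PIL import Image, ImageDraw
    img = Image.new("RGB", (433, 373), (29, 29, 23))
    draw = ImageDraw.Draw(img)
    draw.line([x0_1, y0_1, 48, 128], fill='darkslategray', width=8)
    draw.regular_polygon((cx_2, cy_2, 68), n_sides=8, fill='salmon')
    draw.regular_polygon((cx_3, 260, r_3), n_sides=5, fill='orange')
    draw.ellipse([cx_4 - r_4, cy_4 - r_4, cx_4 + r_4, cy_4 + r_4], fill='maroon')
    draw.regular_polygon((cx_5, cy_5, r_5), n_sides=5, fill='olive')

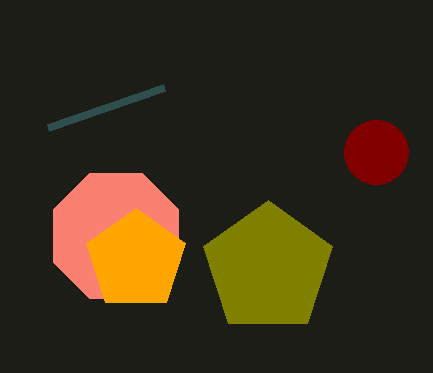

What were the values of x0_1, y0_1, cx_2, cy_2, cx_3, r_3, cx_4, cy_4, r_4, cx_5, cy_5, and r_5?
x0_1 = 164, y0_1 = 88, cx_2 = 116, cy_2 = 236, cx_3 = 136, r_3 = 52, cx_4 = 376, cy_4 = 152, r_4 = 32, cx_5 = 268, cy_5 = 268, r_5 = 68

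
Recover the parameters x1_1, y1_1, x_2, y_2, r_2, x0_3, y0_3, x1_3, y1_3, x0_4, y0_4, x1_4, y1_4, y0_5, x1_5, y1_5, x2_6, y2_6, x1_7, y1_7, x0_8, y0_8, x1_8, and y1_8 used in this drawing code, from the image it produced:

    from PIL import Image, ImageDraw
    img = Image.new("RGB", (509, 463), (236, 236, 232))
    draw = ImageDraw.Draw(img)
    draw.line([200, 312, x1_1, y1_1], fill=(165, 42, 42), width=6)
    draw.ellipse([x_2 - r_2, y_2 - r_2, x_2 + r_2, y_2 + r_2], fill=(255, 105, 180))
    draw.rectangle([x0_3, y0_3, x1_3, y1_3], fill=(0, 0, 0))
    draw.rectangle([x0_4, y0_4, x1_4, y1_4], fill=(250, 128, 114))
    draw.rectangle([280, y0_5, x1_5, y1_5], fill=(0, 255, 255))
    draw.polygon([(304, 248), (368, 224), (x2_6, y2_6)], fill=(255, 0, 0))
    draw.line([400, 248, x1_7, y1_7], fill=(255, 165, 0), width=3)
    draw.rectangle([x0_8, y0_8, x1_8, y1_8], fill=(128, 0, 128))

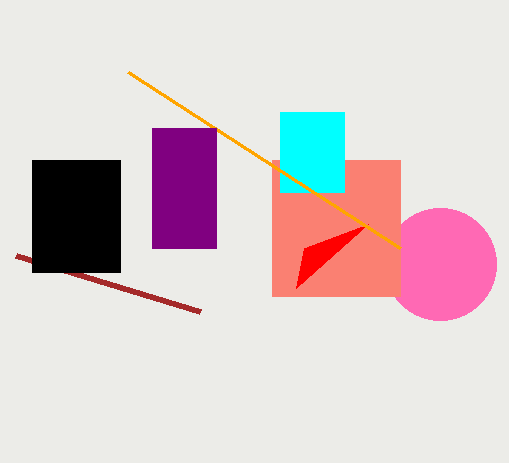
x1_1 = 16; y1_1 = 256; x_2 = 440; y_2 = 264; r_2 = 56; x0_3 = 32; y0_3 = 160; x1_3 = 120; y1_3 = 272; x0_4 = 272; y0_4 = 160; x1_4 = 400; y1_4 = 296; y0_5 = 112; x1_5 = 344; y1_5 = 192; x2_6 = 296; y2_6 = 288; x1_7 = 128; y1_7 = 72; x0_8 = 152; y0_8 = 128; x1_8 = 216; y1_8 = 248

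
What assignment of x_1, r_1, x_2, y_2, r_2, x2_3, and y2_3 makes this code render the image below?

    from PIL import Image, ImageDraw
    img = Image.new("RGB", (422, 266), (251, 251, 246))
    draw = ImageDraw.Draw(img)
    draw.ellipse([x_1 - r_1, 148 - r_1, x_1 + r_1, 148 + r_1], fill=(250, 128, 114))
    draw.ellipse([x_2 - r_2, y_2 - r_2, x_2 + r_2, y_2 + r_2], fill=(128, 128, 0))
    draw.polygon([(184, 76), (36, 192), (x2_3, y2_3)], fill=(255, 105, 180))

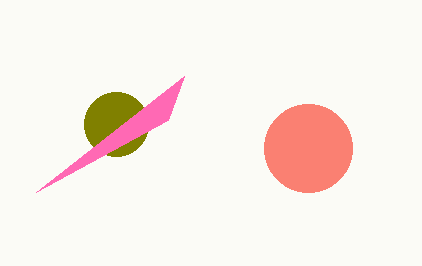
x_1 = 308; r_1 = 44; x_2 = 116; y_2 = 124; r_2 = 32; x2_3 = 168; y2_3 = 120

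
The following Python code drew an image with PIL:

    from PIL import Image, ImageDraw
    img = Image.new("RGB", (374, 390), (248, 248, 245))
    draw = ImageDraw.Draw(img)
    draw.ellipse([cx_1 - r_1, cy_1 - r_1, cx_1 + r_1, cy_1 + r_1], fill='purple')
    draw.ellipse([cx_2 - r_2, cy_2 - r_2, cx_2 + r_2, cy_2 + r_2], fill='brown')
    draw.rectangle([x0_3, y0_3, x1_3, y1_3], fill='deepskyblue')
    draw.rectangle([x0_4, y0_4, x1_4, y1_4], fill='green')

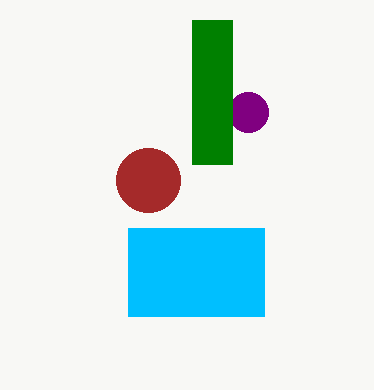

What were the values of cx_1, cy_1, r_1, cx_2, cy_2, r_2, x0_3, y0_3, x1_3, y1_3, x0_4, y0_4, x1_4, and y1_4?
cx_1 = 248; cy_1 = 112; r_1 = 20; cx_2 = 148; cy_2 = 180; r_2 = 32; x0_3 = 128; y0_3 = 228; x1_3 = 264; y1_3 = 316; x0_4 = 192; y0_4 = 20; x1_4 = 232; y1_4 = 164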